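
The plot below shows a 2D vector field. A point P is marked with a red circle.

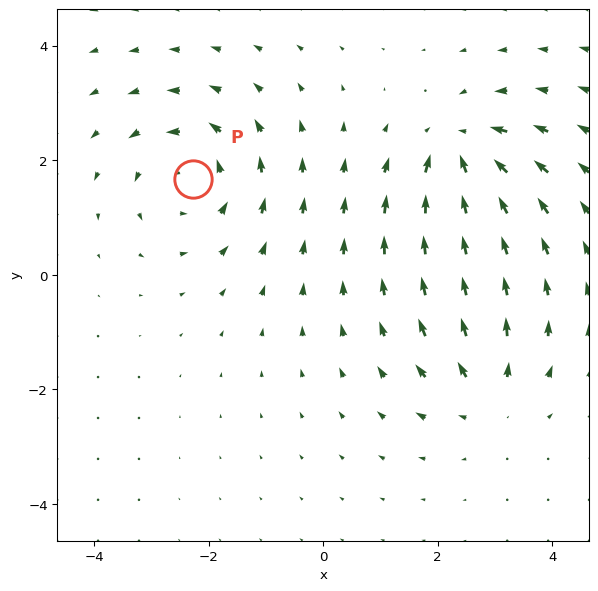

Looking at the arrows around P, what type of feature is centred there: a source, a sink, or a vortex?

At P (-2.3, 1.7) the arrows circulate counterclockwise. Divergence ≈0, curl about +4 — near-zero divergence with nonzero curl is a vortex.

vortex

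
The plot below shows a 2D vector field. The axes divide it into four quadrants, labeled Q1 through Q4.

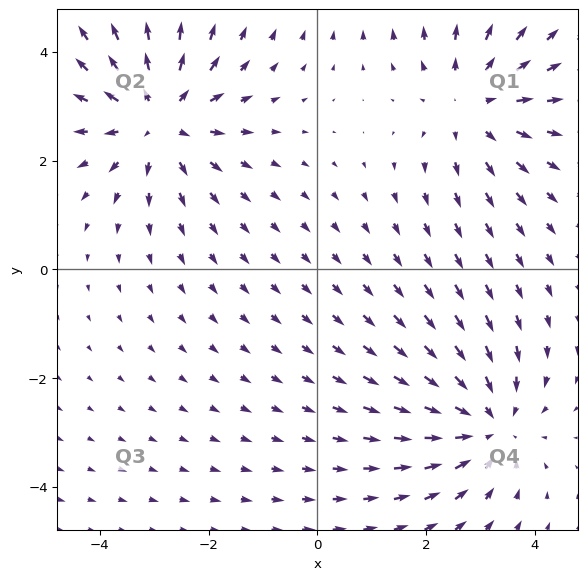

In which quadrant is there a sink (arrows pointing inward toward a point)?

Q4

The sink sits at approximately (3.1, -2.8), which lies in quadrant Q4. The divergence there is about -4, negative as expected for a sink.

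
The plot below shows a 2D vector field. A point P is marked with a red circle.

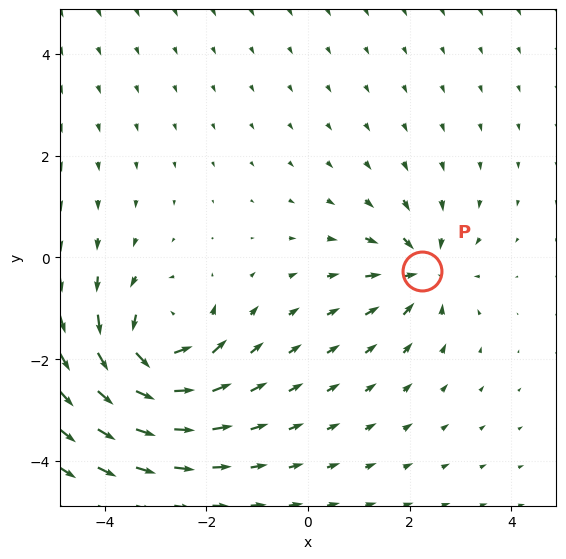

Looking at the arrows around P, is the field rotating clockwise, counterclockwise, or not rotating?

not rotating

Near P at (2.2, -0.3) the arrows show no circulation. The curl there is ≈0.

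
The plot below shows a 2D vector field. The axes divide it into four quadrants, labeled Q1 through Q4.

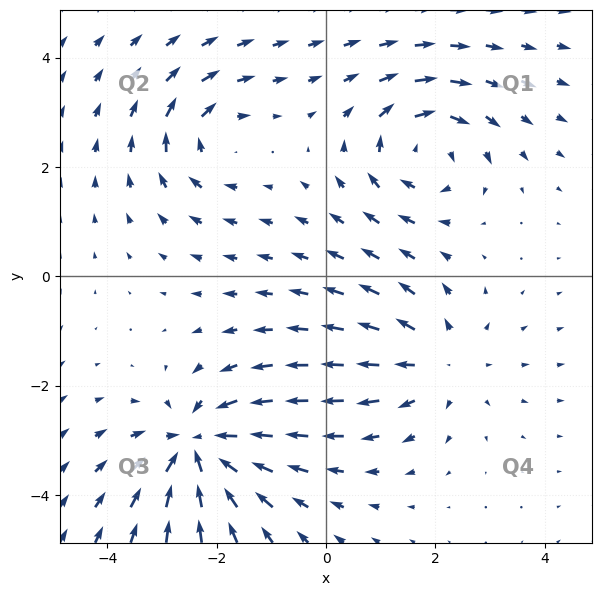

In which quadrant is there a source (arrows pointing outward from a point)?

The source sits at approximately (2.1, -1.6), which lies in quadrant Q4. The divergence there is about +3, positive as expected for a source.

Q4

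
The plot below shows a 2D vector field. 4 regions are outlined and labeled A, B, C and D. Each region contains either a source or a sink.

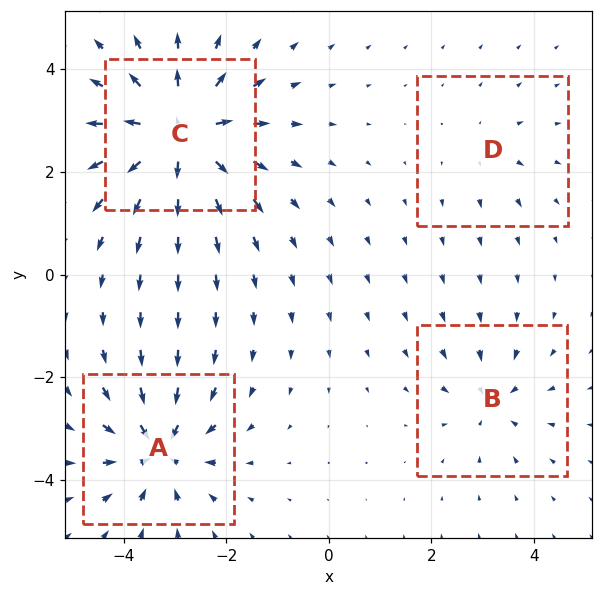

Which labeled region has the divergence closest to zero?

D

Divergence at each region's feature centre — A: about -6, B: about -4, C: about +9, D: about +2. Region D is closest to zero.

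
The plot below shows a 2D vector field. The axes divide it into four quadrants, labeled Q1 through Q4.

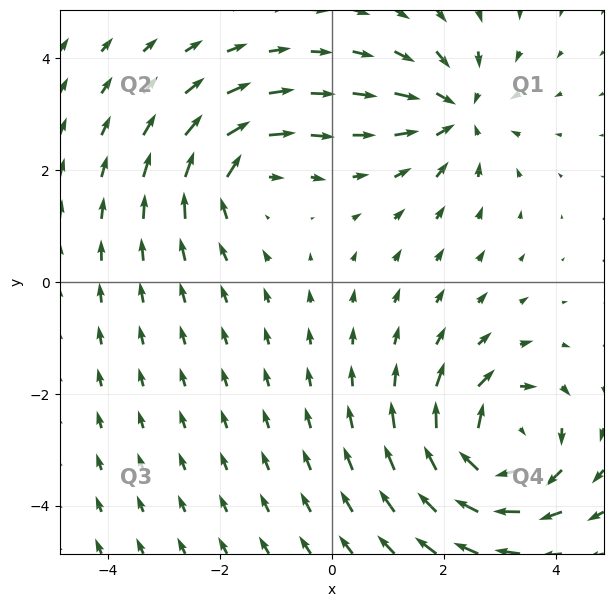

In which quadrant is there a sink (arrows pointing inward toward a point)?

Q1

The sink sits at approximately (2.2, 3.0), which lies in quadrant Q1. The divergence there is about -4, negative as expected for a sink.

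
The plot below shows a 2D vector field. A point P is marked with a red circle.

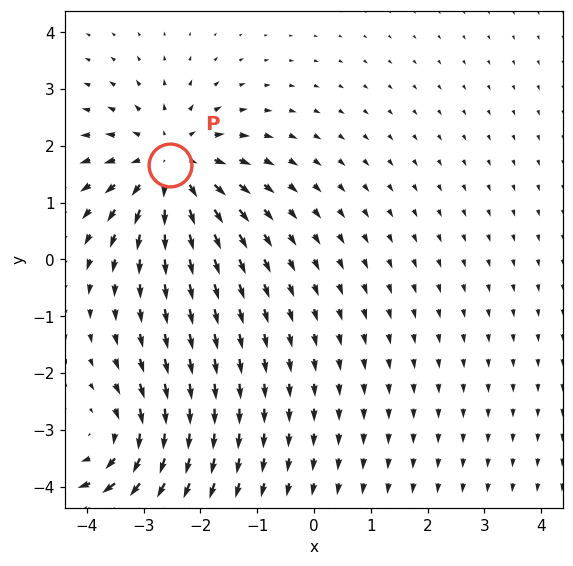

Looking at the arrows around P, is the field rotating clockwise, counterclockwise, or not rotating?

not rotating

Near P at (-2.5, 1.7) the arrows show no circulation. The curl there is ≈0.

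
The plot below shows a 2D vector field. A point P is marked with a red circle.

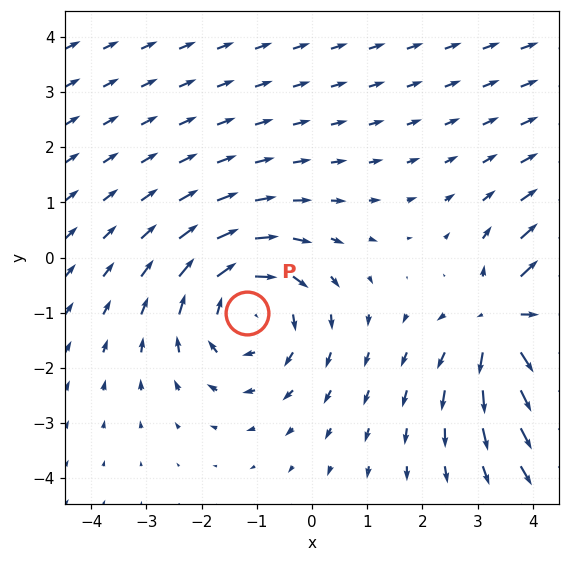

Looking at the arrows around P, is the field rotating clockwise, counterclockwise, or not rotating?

Near P at (-1.2, -1.0) the arrows circulate clockwise. The curl (z-component) there is about -3; negative curl means clockwise rotation.

clockwise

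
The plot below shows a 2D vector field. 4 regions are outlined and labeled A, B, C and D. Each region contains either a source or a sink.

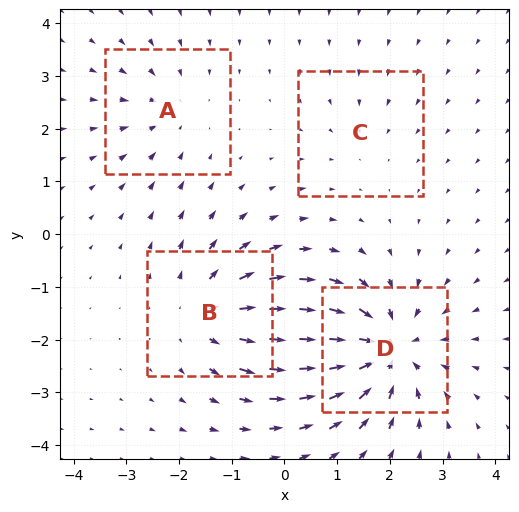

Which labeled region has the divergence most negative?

D

Divergence at each region's feature centre — A: about -3, B: about +5, C: about -2, D: about -7. Region D is most negative.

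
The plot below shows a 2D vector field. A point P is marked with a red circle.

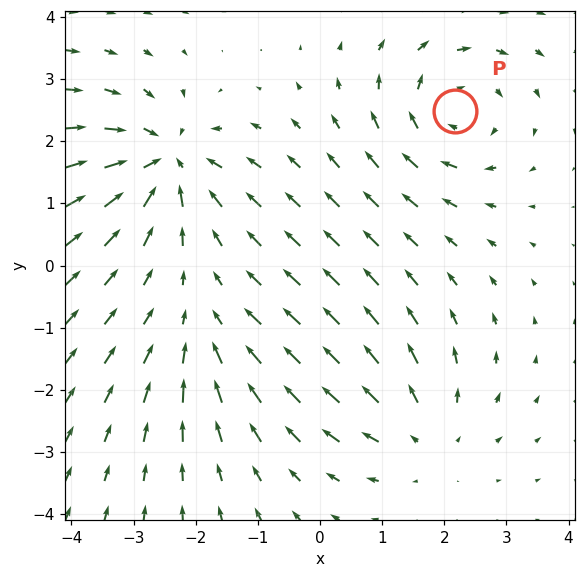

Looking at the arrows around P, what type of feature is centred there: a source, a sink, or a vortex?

vortex

At P (2.2, 2.5) the arrows circulate clockwise. Divergence ≈0, curl about -4 — near-zero divergence with nonzero curl is a vortex.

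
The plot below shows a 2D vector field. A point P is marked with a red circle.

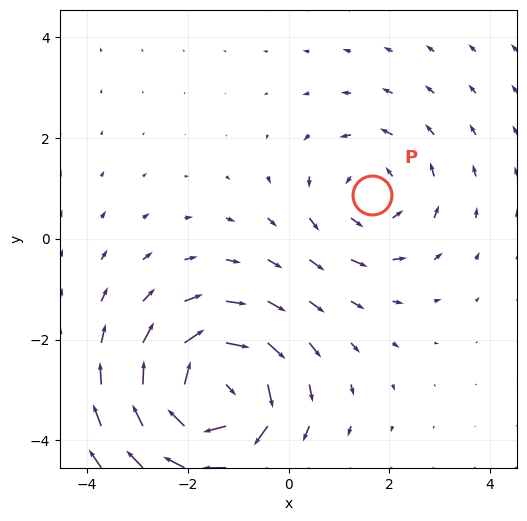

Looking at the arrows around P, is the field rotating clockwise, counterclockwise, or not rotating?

Near P at (1.7, 0.9) the arrows circulate counterclockwise. The curl (z-component) there is about +2; positive curl means counterclockwise rotation.

counterclockwise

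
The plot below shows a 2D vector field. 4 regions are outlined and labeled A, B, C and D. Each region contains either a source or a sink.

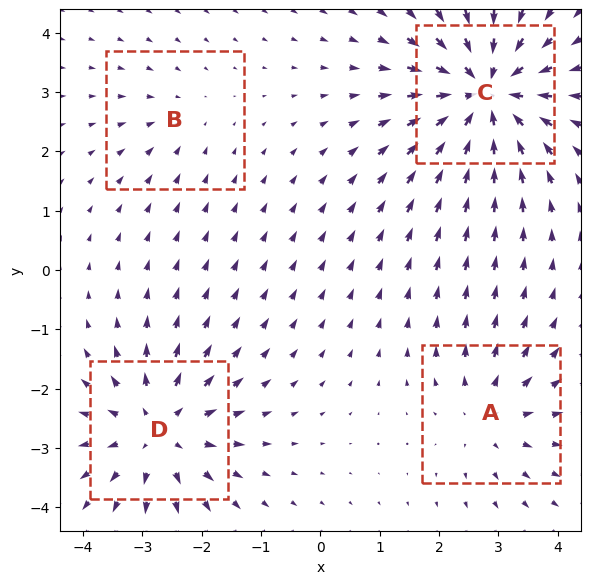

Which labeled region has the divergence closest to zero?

Divergence at each region's feature centre — A: about +4, B: about -2, C: about -7, D: about +5. Region B is closest to zero.

B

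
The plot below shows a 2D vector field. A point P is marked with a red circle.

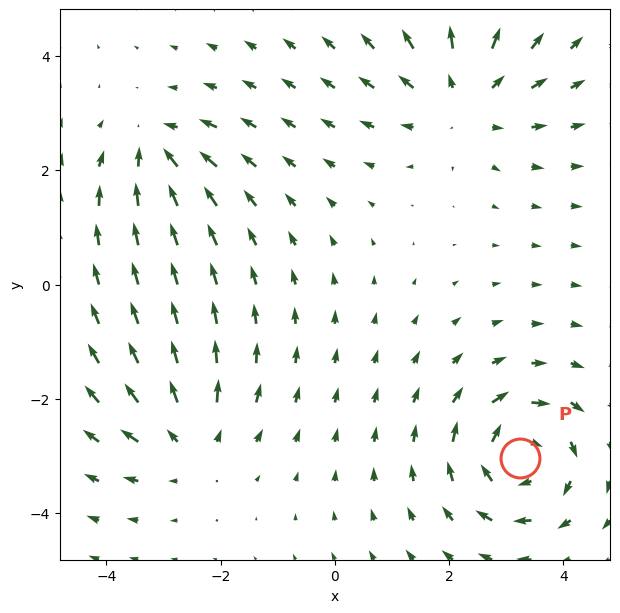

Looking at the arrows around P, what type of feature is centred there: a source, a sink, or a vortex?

At P (3.2, -3.0) the arrows circulate clockwise. Divergence ≈0, curl about -6 — near-zero divergence with nonzero curl is a vortex.

vortex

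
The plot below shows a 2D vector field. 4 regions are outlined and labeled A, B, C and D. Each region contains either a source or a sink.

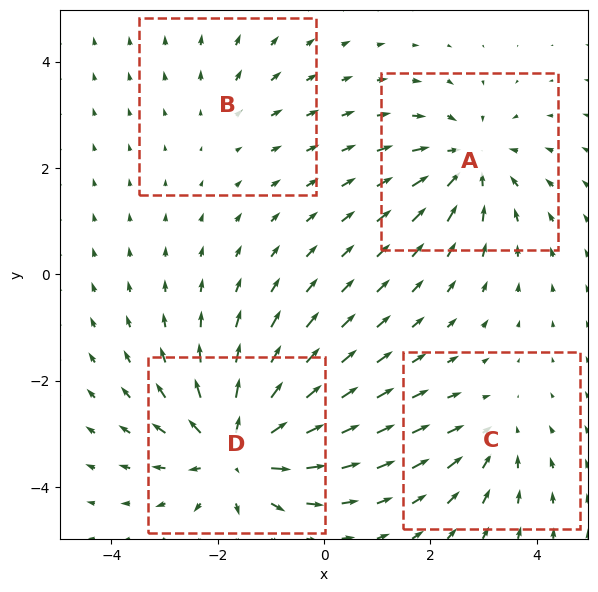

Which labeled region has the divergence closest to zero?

B

Divergence at each region's feature centre — A: about -4, B: about +2, C: about -3, D: about +6. Region B is closest to zero.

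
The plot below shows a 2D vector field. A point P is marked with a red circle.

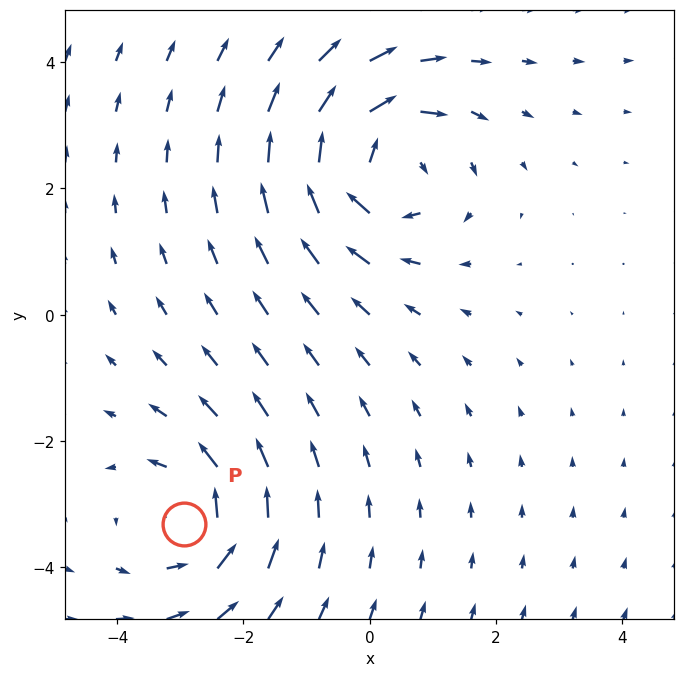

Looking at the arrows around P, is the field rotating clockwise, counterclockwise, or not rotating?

Near P at (-2.9, -3.3) the arrows circulate counterclockwise. The curl (z-component) there is about +4; positive curl means counterclockwise rotation.

counterclockwise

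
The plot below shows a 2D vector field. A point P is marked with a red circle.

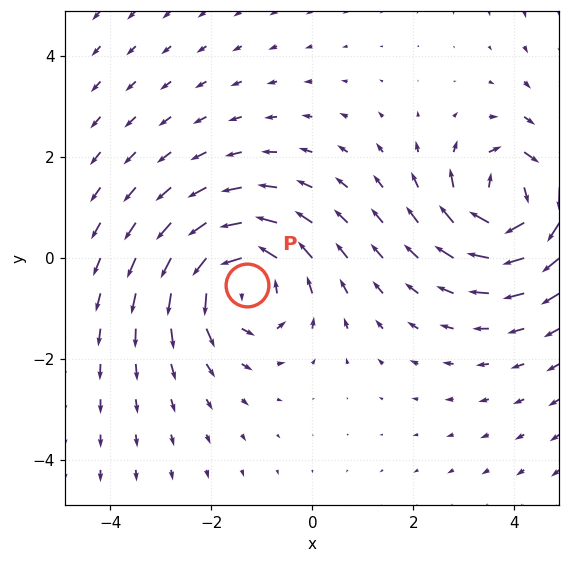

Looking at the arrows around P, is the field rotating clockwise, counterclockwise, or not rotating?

Near P at (-1.3, -0.5) the arrows circulate counterclockwise. The curl (z-component) there is about +4; positive curl means counterclockwise rotation.

counterclockwise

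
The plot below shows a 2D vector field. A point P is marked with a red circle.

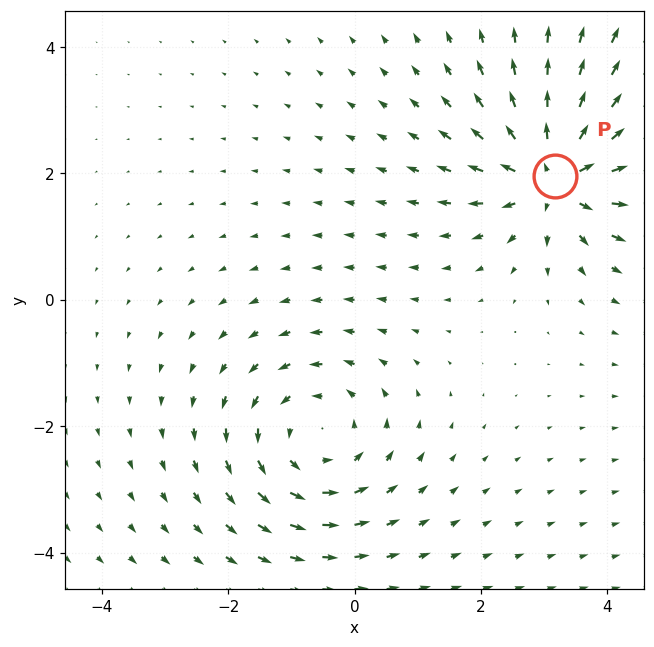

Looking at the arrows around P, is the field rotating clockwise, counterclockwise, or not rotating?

Near P at (3.2, 2.0) the arrows show no circulation. The curl there is ≈0.

not rotating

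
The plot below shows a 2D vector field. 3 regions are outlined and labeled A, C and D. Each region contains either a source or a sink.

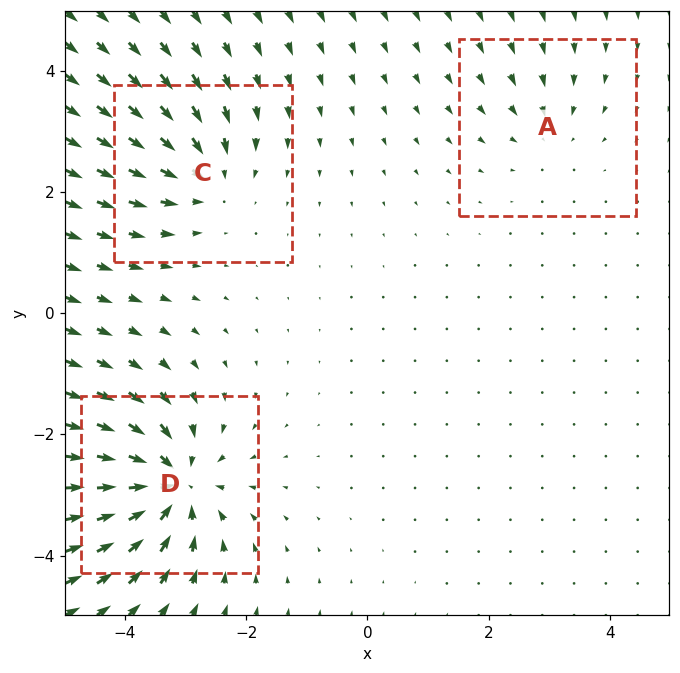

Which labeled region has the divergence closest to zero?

A

Divergence at each region's feature centre — A: about -2, C: about -4, D: about -6. Region A is closest to zero.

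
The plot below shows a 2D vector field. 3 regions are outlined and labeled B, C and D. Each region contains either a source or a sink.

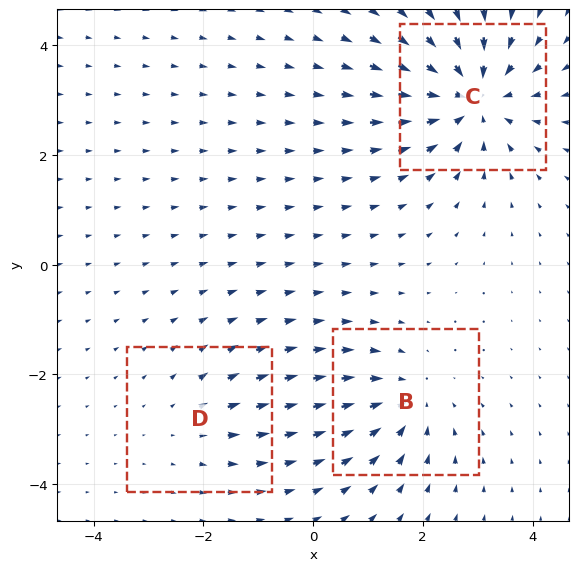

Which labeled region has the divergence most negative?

C

Divergence at each region's feature centre — B: about -3, C: about -5, D: about +2. Region C is most negative.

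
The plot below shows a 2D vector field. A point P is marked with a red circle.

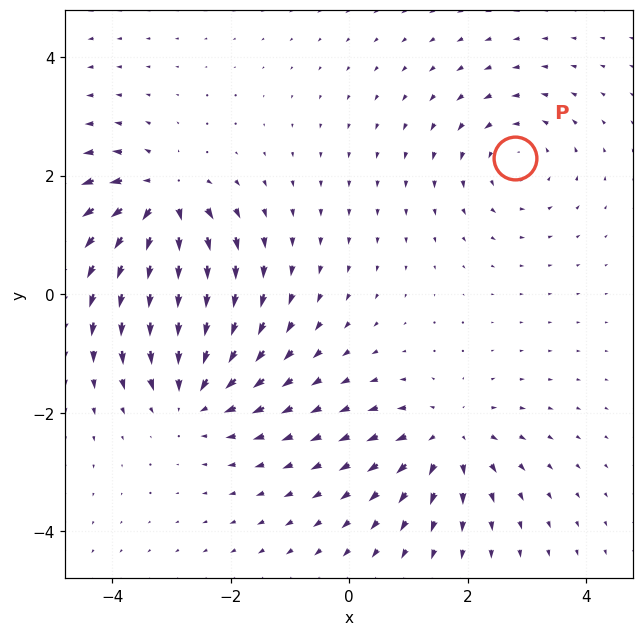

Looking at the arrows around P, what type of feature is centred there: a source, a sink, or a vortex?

At P (2.8, 2.3) the arrows circulate counterclockwise. Divergence ≈0, curl about +4 — near-zero divergence with nonzero curl is a vortex.

vortex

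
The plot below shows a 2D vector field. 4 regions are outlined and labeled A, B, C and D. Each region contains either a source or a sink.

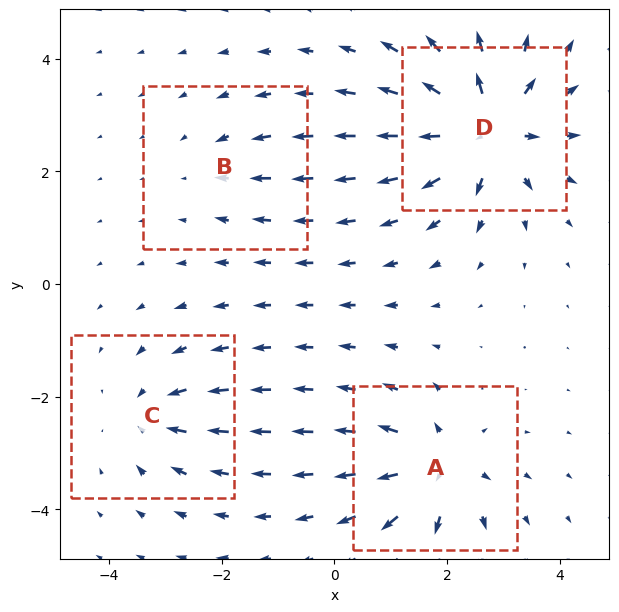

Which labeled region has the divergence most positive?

D

Divergence at each region's feature centre — A: about +6, B: about -3, C: about -4, D: about +9. Region D is most positive.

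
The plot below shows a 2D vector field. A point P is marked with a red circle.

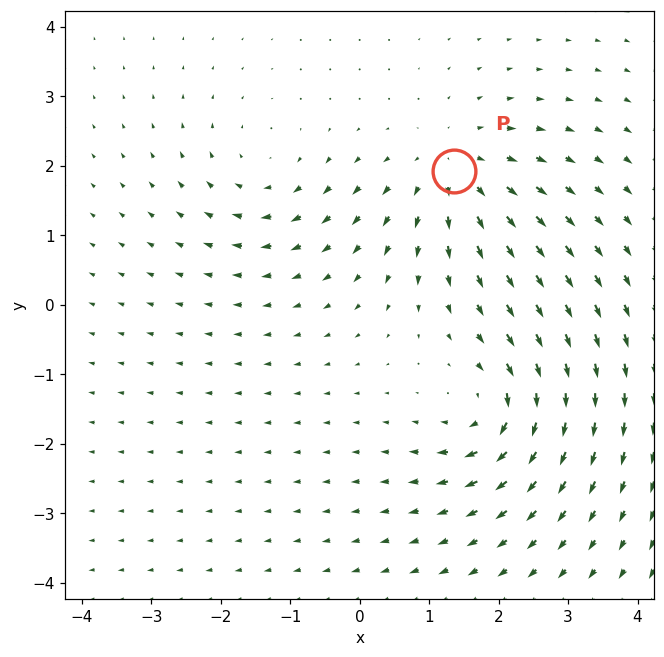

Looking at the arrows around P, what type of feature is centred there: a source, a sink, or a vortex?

source

At P (1.4, 1.9) the arrows spread outward. Divergence about +5, curl ≈0 — positive divergence with near-zero curl is a source.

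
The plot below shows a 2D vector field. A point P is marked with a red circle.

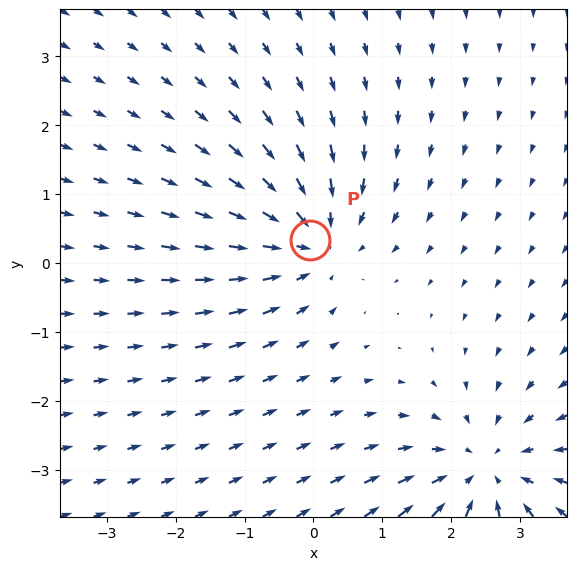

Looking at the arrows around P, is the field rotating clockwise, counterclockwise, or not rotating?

not rotating

Near P at (-0.0, 0.3) the arrows show no circulation. The curl there is ≈0.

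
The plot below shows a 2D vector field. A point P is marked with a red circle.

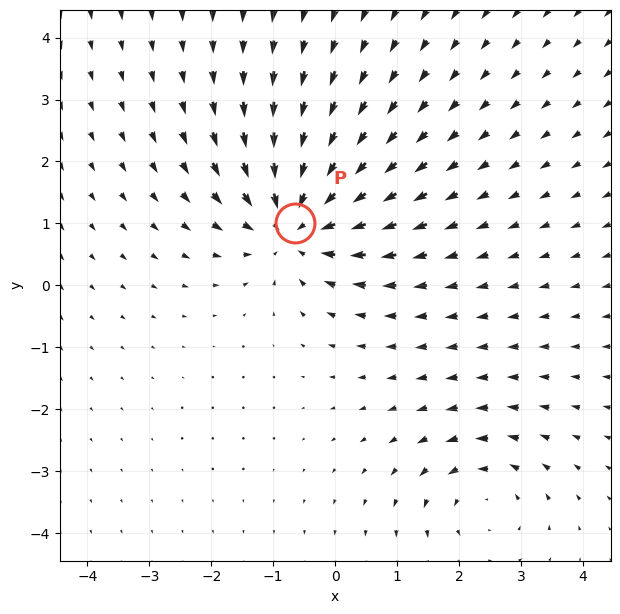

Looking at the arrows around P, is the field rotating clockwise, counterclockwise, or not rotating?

not rotating

Near P at (-0.6, 1.0) the arrows show no circulation. The curl there is ≈0.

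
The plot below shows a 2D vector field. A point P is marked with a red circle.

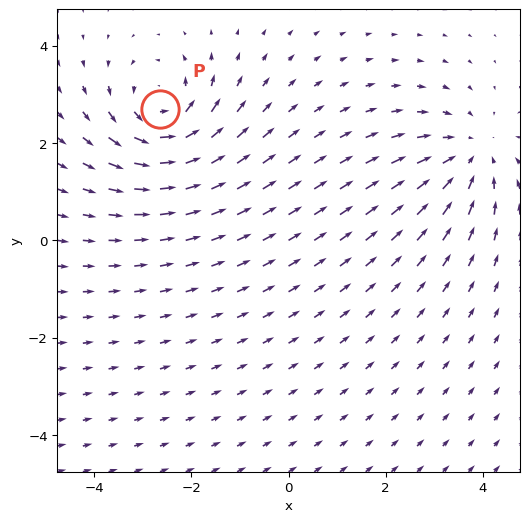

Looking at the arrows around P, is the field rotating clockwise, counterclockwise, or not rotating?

Near P at (-2.6, 2.7) the arrows circulate counterclockwise. The curl (z-component) there is about +4; positive curl means counterclockwise rotation.

counterclockwise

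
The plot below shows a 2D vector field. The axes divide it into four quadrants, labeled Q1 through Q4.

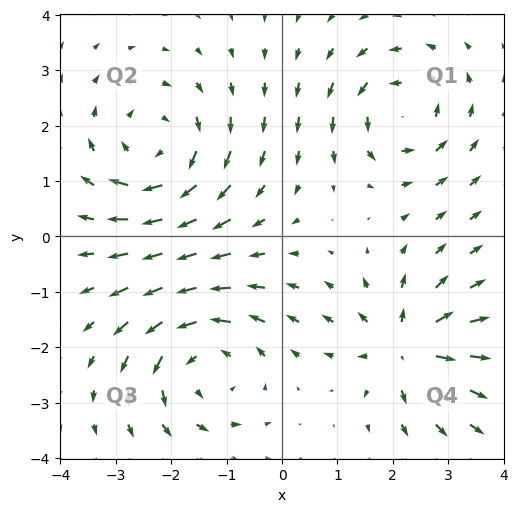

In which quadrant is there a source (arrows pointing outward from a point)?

Q4

The source sits at approximately (2.3, -2.0), which lies in quadrant Q4. The divergence there is about +5, positive as expected for a source.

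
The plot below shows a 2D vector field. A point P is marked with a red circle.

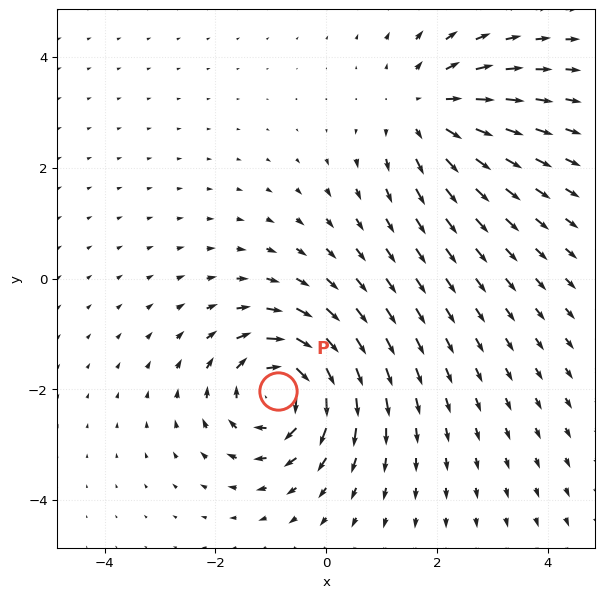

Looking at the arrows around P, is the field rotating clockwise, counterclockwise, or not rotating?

Near P at (-0.9, -2.0) the arrows circulate clockwise. The curl (z-component) there is about -5; negative curl means clockwise rotation.

clockwise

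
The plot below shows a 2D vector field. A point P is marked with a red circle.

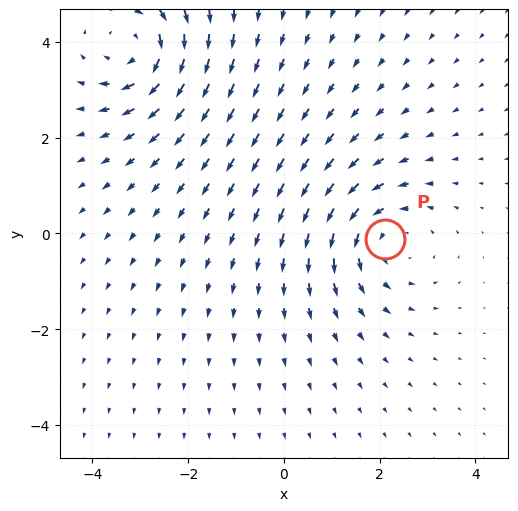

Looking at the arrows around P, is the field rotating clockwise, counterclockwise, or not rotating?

Near P at (2.1, -0.1) the arrows circulate counterclockwise. The curl (z-component) there is about +4; positive curl means counterclockwise rotation.

counterclockwise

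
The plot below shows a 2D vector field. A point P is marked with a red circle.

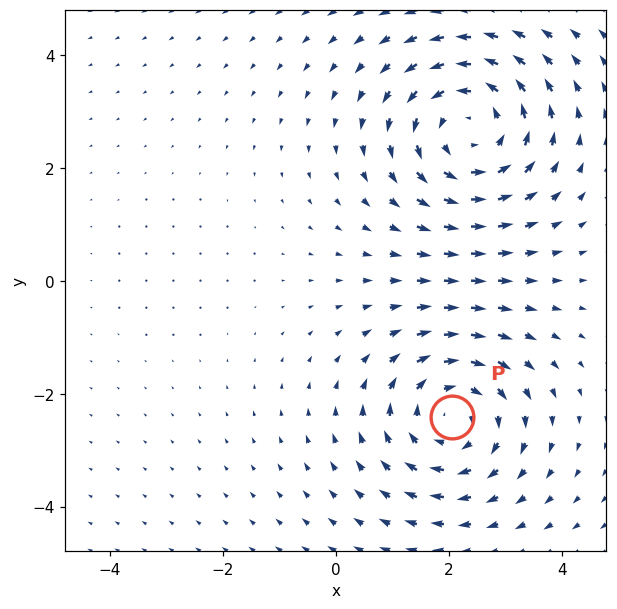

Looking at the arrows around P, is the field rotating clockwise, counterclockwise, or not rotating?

Near P at (2.1, -2.4) the arrows circulate clockwise. The curl (z-component) there is about -3; negative curl means clockwise rotation.

clockwise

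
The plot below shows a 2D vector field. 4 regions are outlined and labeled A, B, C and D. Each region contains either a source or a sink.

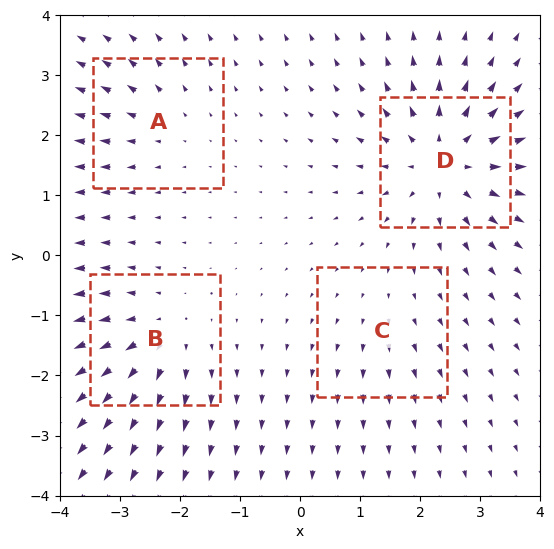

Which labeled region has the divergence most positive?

D

Divergence at each region's feature centre — A: about +3, B: about +5, C: about +2, D: about +7. Region D is most positive.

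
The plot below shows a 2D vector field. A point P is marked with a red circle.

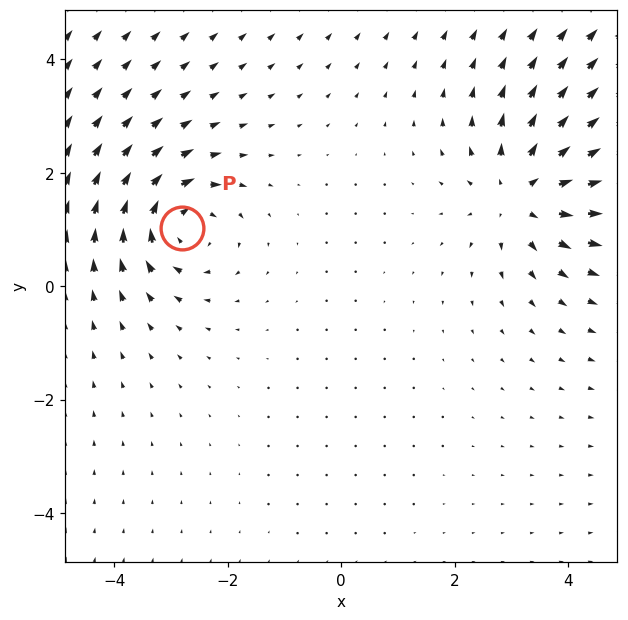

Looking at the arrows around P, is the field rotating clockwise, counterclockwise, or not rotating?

Near P at (-2.8, 1.0) the arrows circulate clockwise. The curl (z-component) there is about -4; negative curl means clockwise rotation.

clockwise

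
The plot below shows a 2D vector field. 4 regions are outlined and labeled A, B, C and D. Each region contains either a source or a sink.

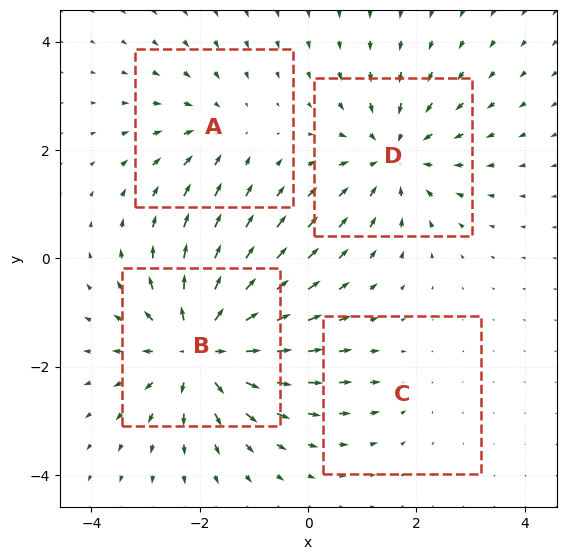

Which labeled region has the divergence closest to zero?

Divergence at each region's feature centre — A: about -3, B: about +7, C: about -2, D: about -5. Region C is closest to zero.

C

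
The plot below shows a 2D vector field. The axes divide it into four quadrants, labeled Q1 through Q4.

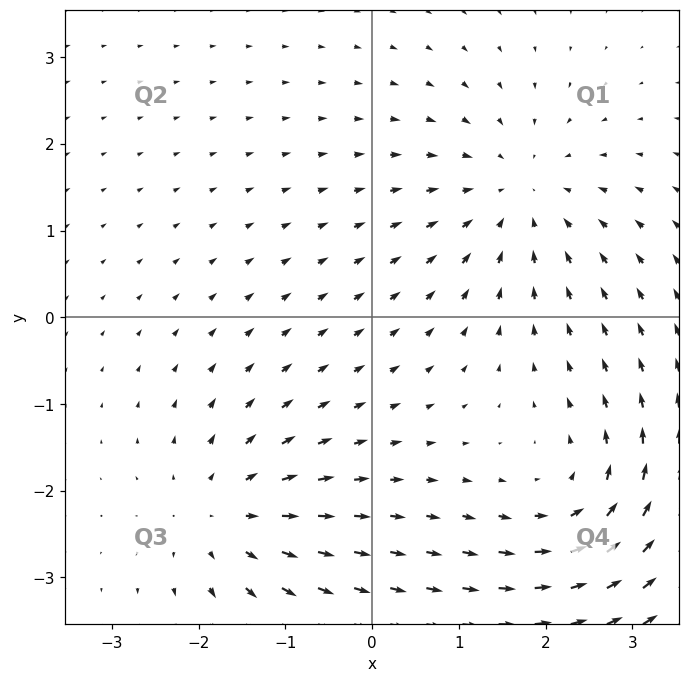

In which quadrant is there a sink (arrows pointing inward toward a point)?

Q1

The sink sits at approximately (1.7, 1.4), which lies in quadrant Q1. The divergence there is about -3, negative as expected for a sink.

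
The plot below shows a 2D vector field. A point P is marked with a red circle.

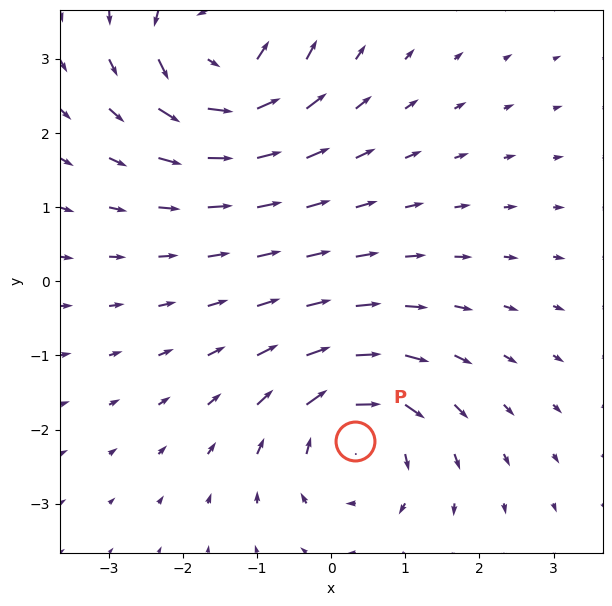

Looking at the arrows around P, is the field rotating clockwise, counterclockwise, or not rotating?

clockwise

Near P at (0.3, -2.2) the arrows circulate clockwise. The curl (z-component) there is about -6; negative curl means clockwise rotation.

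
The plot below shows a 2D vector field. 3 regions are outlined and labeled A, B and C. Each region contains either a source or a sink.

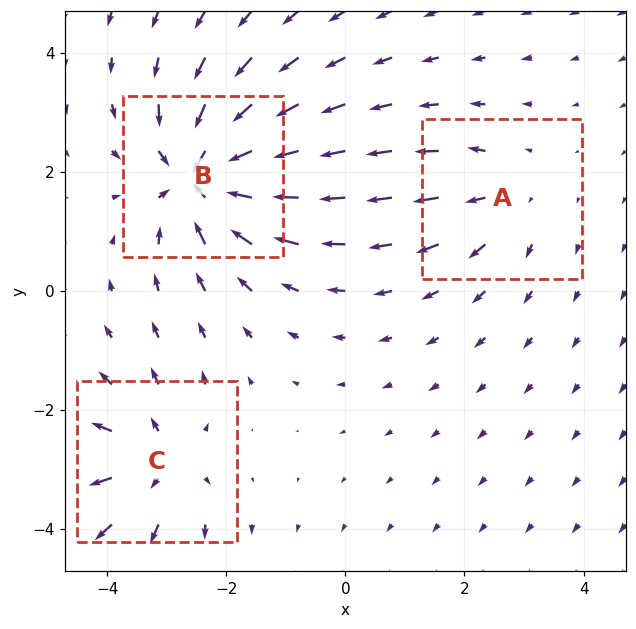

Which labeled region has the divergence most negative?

B

Divergence at each region's feature centre — A: about +2, B: about -5, C: about +4. Region B is most negative.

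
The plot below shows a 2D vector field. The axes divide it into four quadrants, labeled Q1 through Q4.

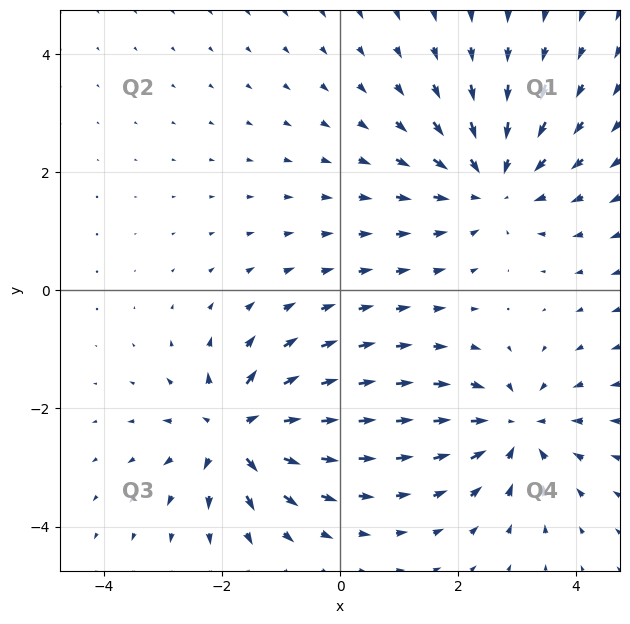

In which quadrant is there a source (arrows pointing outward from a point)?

Q3

The source sits at approximately (-1.8, -2.4), which lies in quadrant Q3. The divergence there is about +5, positive as expected for a source.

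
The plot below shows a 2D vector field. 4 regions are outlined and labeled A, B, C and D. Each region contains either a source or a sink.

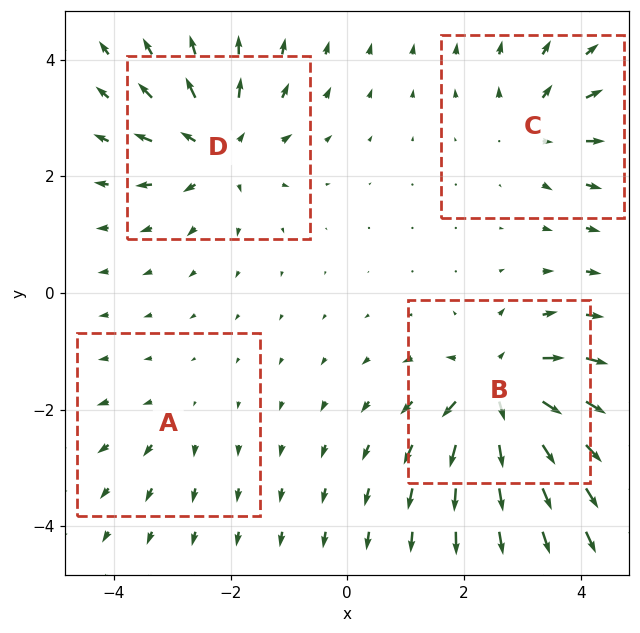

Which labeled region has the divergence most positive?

Divergence at each region's feature centre — A: about +2, B: about +8, C: about +4, D: about +6. Region B is most positive.

B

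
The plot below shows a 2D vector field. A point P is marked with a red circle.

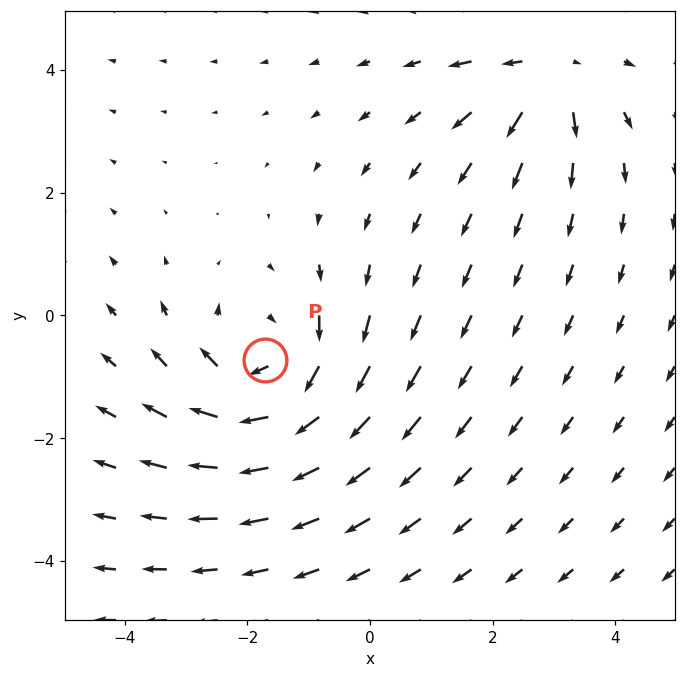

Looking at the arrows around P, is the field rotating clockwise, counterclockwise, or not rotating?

Near P at (-1.7, -0.7) the arrows circulate clockwise. The curl (z-component) there is about -3; negative curl means clockwise rotation.

clockwise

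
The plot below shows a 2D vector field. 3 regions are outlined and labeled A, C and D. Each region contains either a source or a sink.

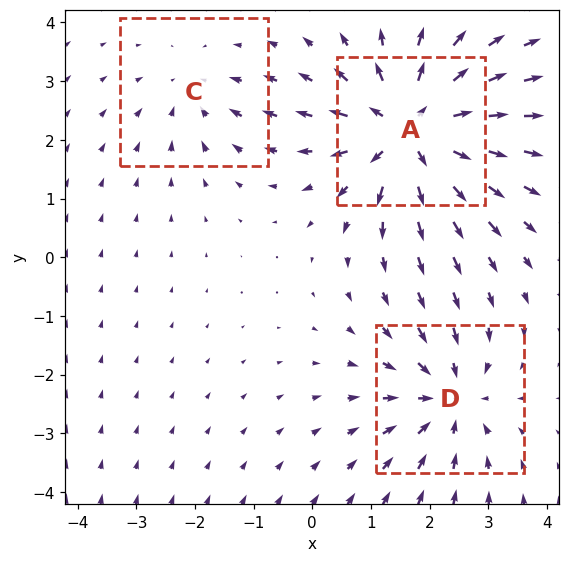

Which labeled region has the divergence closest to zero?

Divergence at each region's feature centre — A: about +5, C: about -2, D: about -4. Region C is closest to zero.

C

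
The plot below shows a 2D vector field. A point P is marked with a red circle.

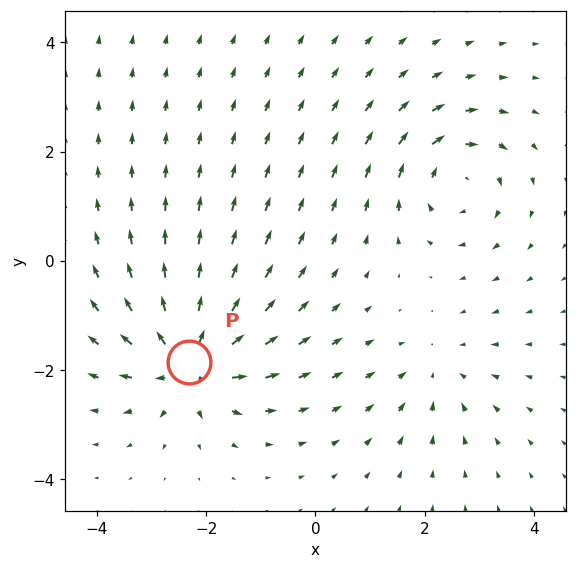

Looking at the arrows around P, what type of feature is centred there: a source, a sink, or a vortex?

source

At P (-2.3, -1.8) the arrows spread outward. Divergence about +7, curl ≈0 — positive divergence with near-zero curl is a source.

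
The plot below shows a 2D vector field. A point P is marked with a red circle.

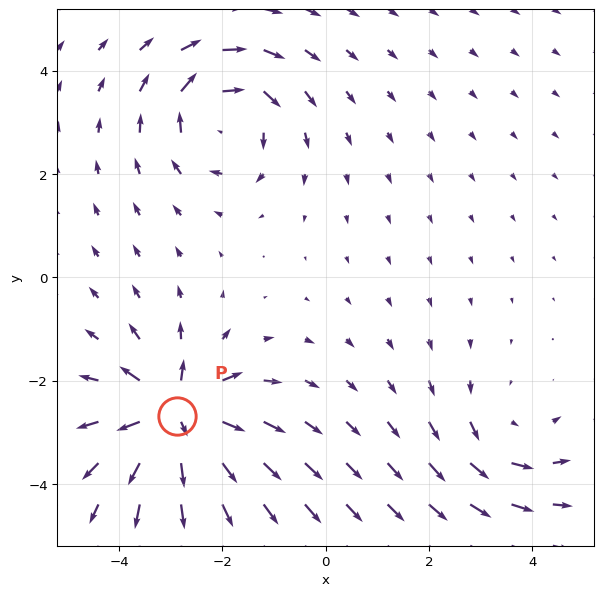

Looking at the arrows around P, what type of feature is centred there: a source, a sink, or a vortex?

source

At P (-2.9, -2.7) the arrows spread outward. Divergence about +7, curl ≈0 — positive divergence with near-zero curl is a source.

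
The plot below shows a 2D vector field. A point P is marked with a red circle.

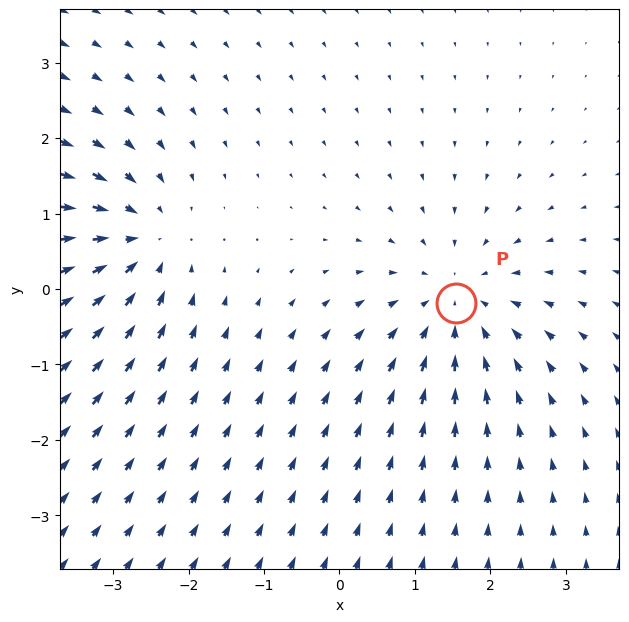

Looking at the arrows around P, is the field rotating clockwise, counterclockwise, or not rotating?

Near P at (1.5, -0.2) the arrows show no circulation. The curl there is ≈0.

not rotating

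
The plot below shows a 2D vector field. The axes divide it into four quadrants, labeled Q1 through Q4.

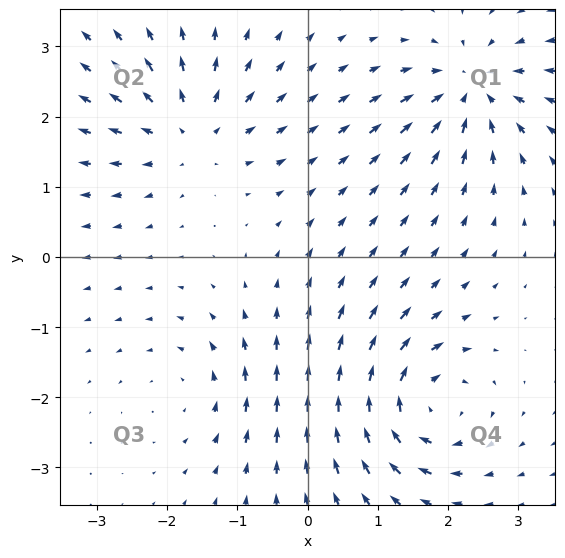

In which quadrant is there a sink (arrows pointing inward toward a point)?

Q1

The sink sits at approximately (2.3, 2.4), which lies in quadrant Q1. The divergence there is about -6, negative as expected for a sink.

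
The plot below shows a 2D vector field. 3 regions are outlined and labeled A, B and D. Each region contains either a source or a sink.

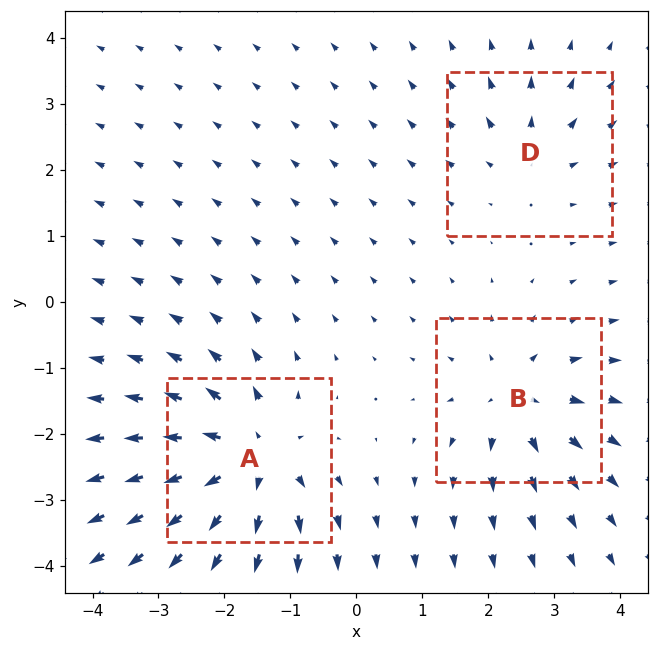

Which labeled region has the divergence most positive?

A

Divergence at each region's feature centre — A: about +6, B: about +4, D: about +3. Region A is most positive.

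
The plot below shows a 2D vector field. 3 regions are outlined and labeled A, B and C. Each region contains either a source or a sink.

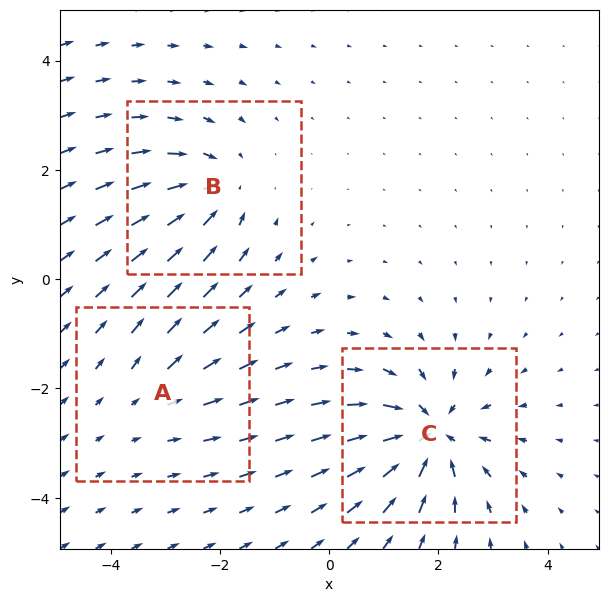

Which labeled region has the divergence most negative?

C

Divergence at each region's feature centre — A: about +2, B: about -4, C: about -6. Region C is most negative.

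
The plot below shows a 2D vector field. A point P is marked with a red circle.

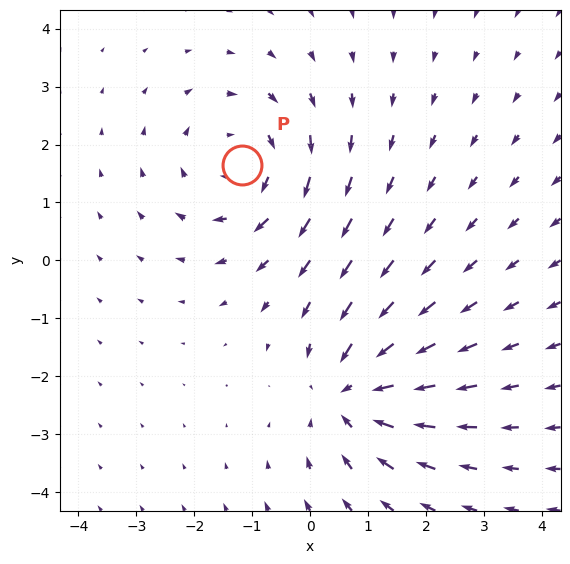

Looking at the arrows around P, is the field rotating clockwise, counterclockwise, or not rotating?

Near P at (-1.2, 1.7) the arrows circulate clockwise. The curl (z-component) there is about -2; negative curl means clockwise rotation.

clockwise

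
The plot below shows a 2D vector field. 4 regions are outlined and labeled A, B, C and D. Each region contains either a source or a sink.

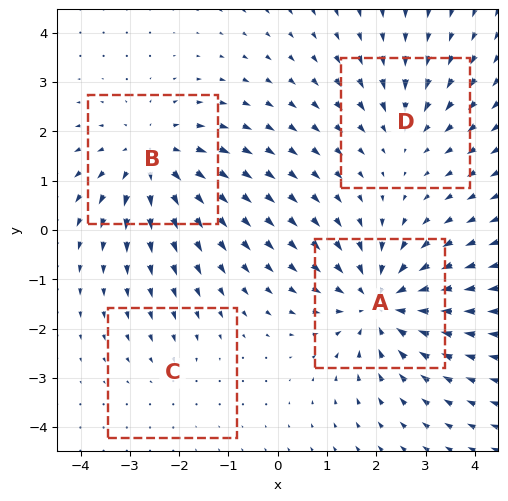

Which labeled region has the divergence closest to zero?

C

Divergence at each region's feature centre — A: about -6, B: about +5, C: about -2, D: about -3. Region C is closest to zero.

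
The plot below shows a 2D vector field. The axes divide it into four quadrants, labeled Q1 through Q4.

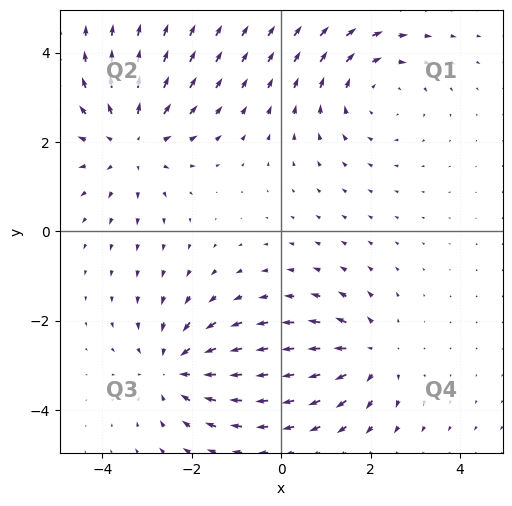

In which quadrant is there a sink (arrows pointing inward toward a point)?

Q3

The sink sits at approximately (-2.4, -3.1), which lies in quadrant Q3. The divergence there is about -4, negative as expected for a sink.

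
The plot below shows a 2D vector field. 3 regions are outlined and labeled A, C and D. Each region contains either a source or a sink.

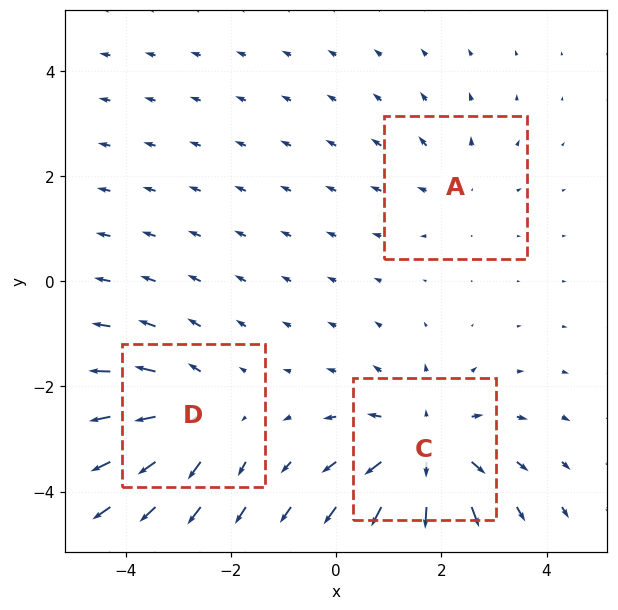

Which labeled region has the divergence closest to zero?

A

Divergence at each region's feature centre — A: about +2, C: about +5, D: about +3. Region A is closest to zero.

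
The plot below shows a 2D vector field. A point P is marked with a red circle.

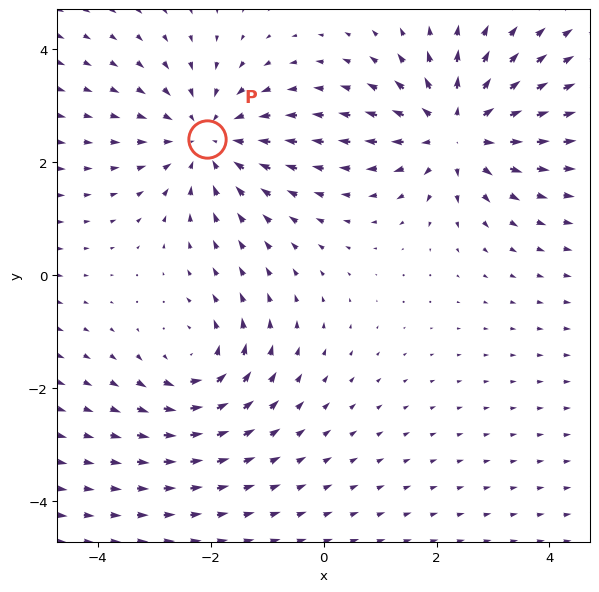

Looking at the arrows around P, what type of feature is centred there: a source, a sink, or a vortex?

sink

At P (-2.1, 2.4) the arrows converge inward. Divergence about -3, curl ≈0 — negative divergence with near-zero curl is a sink.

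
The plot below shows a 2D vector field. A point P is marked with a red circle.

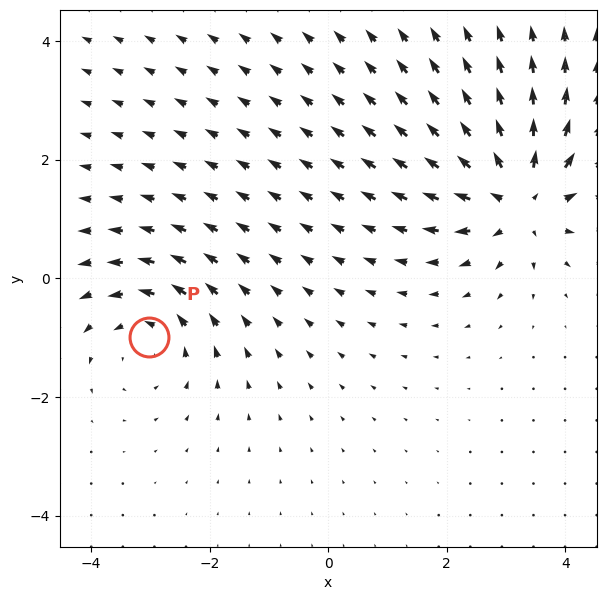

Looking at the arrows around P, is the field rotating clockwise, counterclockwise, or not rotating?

counterclockwise

Near P at (-3.0, -1.0) the arrows circulate counterclockwise. The curl (z-component) there is about +3; positive curl means counterclockwise rotation.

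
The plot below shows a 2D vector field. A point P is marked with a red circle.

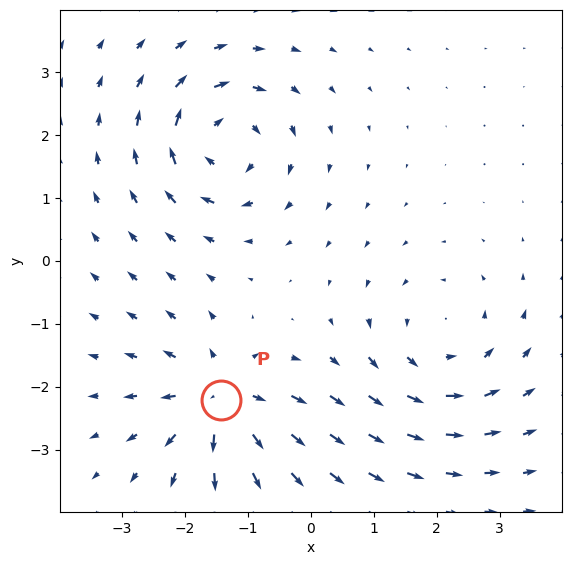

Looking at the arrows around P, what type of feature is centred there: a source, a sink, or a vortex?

At P (-1.4, -2.2) the arrows spread outward. Divergence about +5, curl ≈0 — positive divergence with near-zero curl is a source.

source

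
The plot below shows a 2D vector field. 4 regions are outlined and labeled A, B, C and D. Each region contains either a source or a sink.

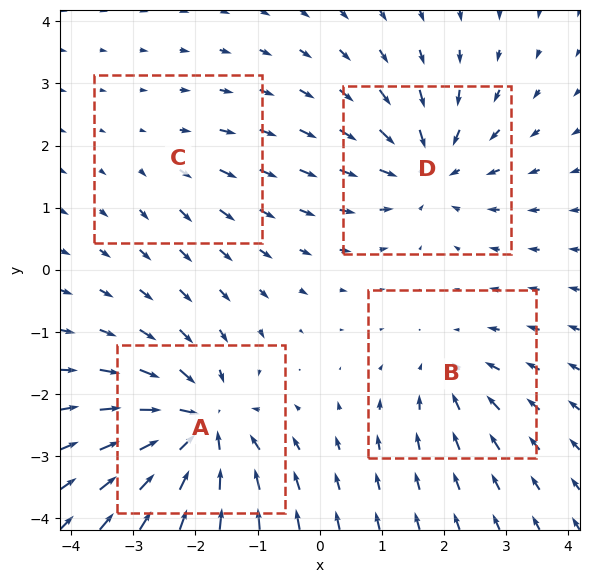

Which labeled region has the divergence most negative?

Divergence at each region's feature centre — A: about -7, B: about -3, C: about +2, D: about -5. Region A is most negative.

A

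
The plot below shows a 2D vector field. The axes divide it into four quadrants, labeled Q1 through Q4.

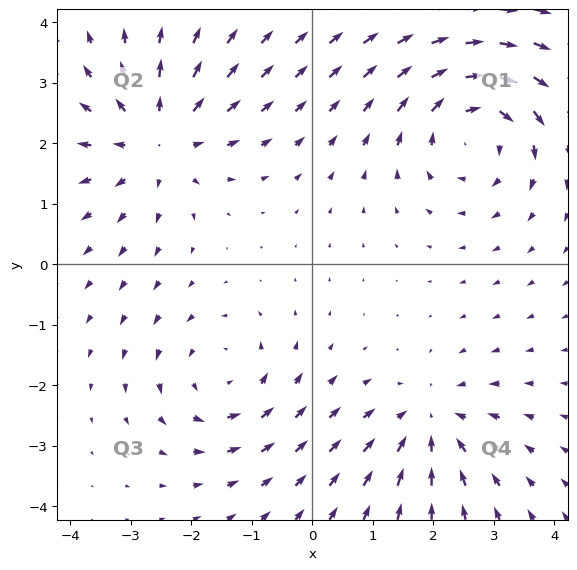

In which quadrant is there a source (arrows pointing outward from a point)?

Q2

The source sits at approximately (-2.6, 2.1), which lies in quadrant Q2. The divergence there is about +4, positive as expected for a source.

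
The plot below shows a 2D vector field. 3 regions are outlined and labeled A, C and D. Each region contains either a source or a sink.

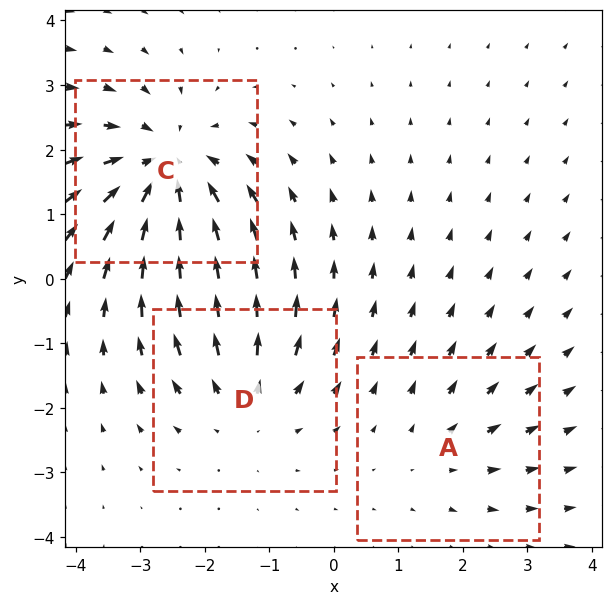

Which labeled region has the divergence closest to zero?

Divergence at each region's feature centre — A: about +2, C: about -4, D: about +3. Region A is closest to zero.

A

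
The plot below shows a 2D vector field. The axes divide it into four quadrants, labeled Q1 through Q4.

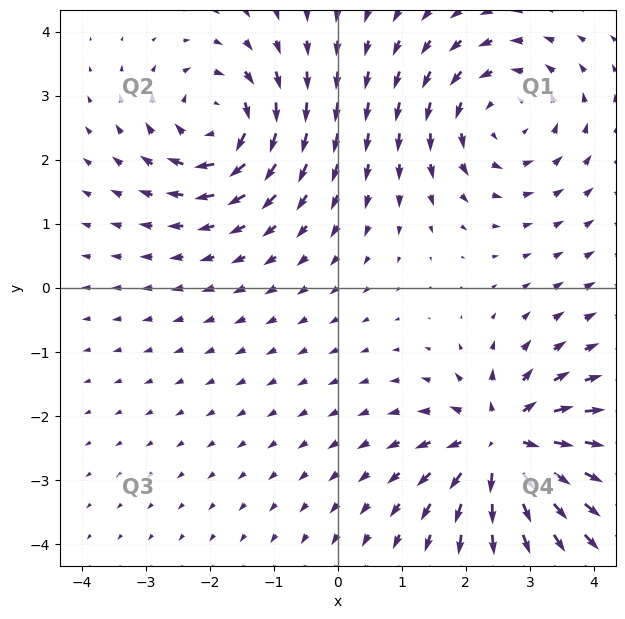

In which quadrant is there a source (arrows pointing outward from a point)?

The source sits at approximately (2.6, -2.4), which lies in quadrant Q4. The divergence there is about +6, positive as expected for a source.

Q4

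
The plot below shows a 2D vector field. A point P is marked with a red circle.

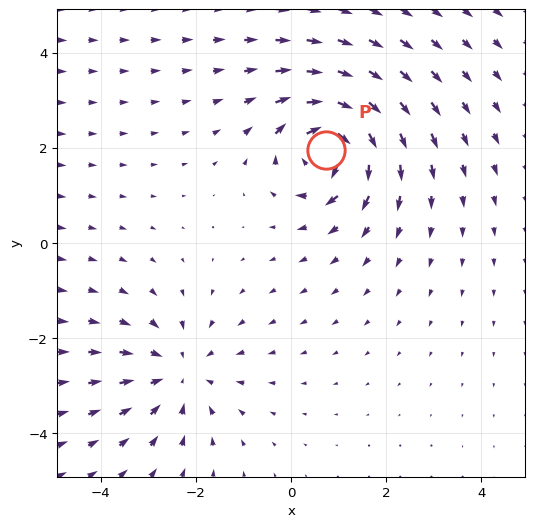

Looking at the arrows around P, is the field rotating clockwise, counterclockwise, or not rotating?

Near P at (0.7, 2.0) the arrows circulate clockwise. The curl (z-component) there is about -7; negative curl means clockwise rotation.

clockwise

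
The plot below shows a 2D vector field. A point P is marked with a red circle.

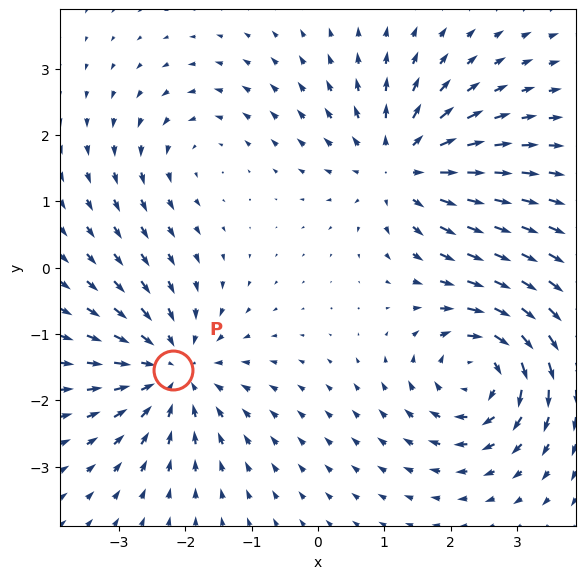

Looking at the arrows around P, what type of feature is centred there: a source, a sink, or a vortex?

At P (-2.2, -1.5) the arrows converge inward. Divergence about -4, curl ≈0 — negative divergence with near-zero curl is a sink.

sink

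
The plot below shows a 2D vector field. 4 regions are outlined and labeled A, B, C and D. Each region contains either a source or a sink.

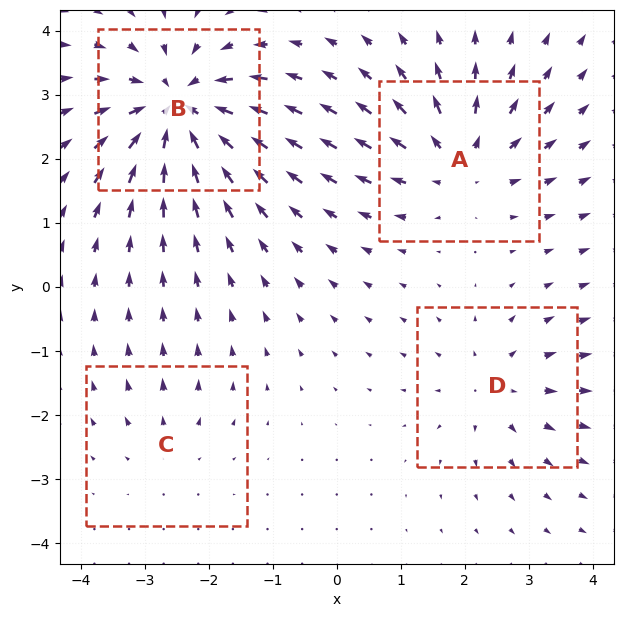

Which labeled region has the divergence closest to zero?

Divergence at each region's feature centre — A: about +5, B: about -7, C: about +2, D: about +3. Region C is closest to zero.

C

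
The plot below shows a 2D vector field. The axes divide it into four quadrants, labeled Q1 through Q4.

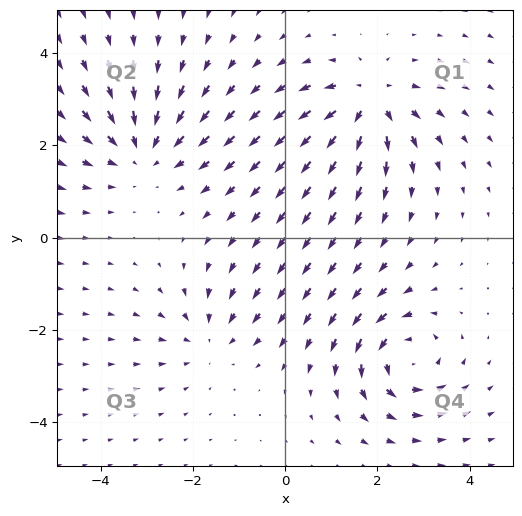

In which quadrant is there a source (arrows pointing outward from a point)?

The source sits at approximately (1.8, 2.9), which lies in quadrant Q1. The divergence there is about +6, positive as expected for a source.

Q1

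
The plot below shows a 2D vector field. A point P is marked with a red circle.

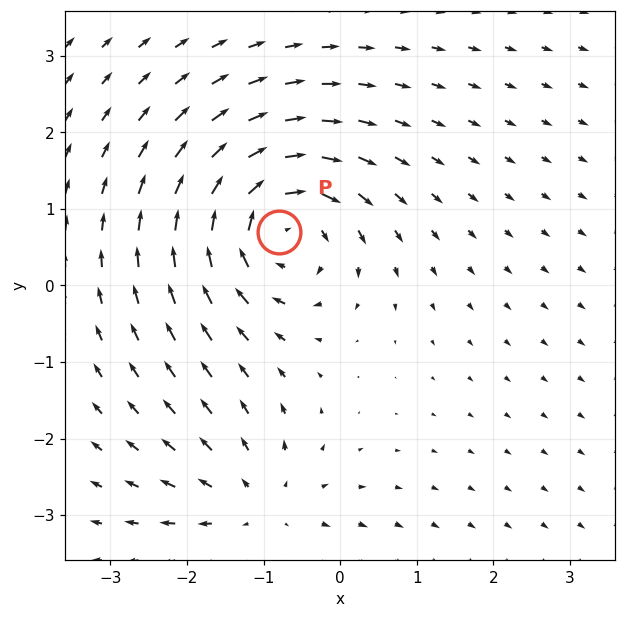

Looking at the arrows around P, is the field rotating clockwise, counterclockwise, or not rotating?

Near P at (-0.8, 0.7) the arrows circulate clockwise. The curl (z-component) there is about -6; negative curl means clockwise rotation.

clockwise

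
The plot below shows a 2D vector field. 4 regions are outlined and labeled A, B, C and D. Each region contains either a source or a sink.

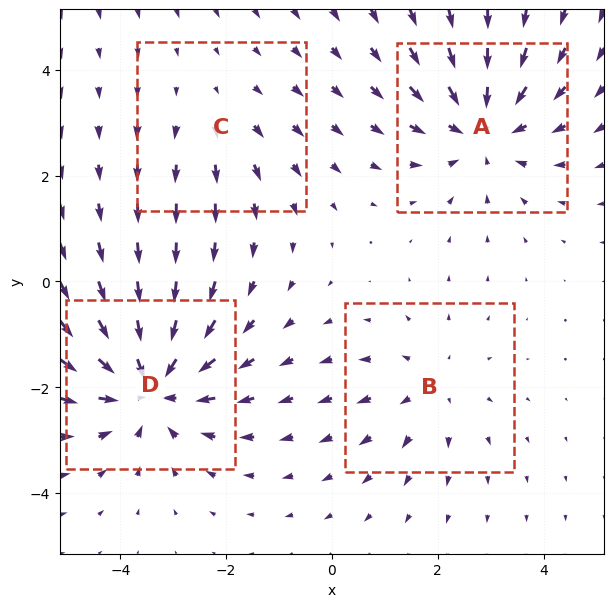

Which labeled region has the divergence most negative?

Divergence at each region's feature centre — A: about -4, B: about +3, C: about +2, D: about -6. Region D is most negative.

D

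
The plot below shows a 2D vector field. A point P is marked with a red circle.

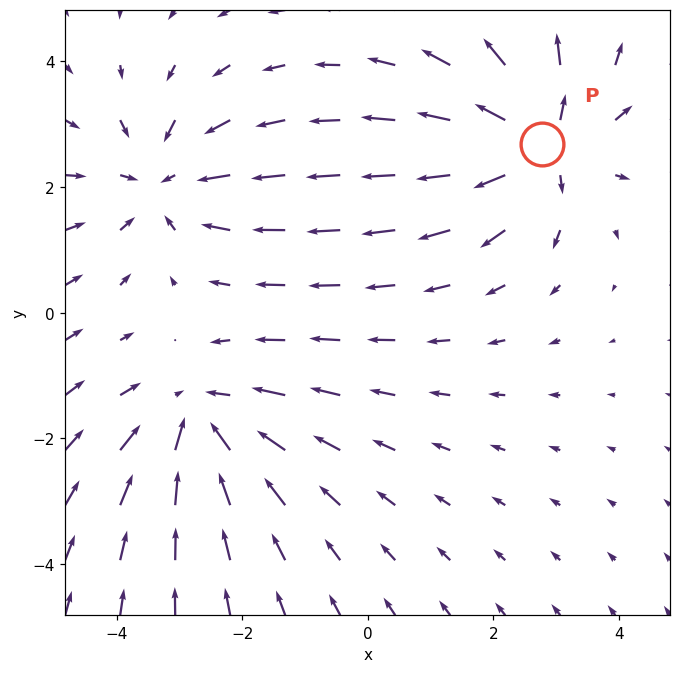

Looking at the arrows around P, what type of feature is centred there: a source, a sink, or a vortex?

At P (2.8, 2.7) the arrows spread outward. Divergence about +6, curl ≈0 — positive divergence with near-zero curl is a source.

source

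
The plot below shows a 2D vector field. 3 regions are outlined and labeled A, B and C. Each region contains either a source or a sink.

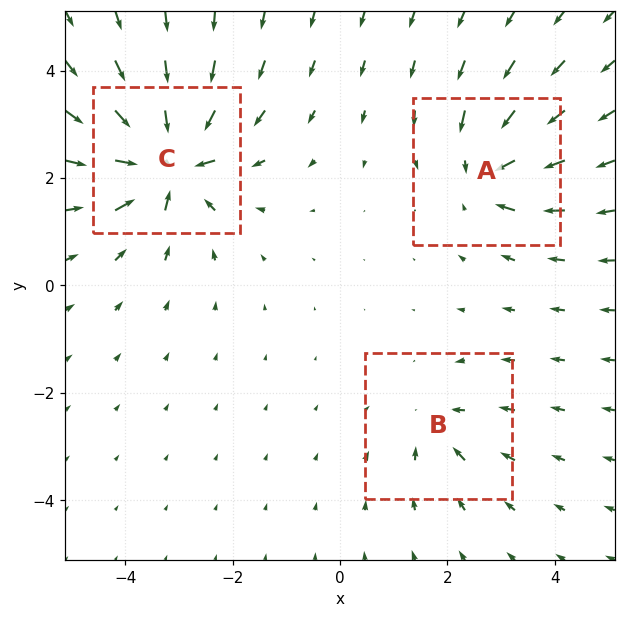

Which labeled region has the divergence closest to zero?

Divergence at each region's feature centre — A: about -4, B: about -3, C: about -6. Region B is closest to zero.

B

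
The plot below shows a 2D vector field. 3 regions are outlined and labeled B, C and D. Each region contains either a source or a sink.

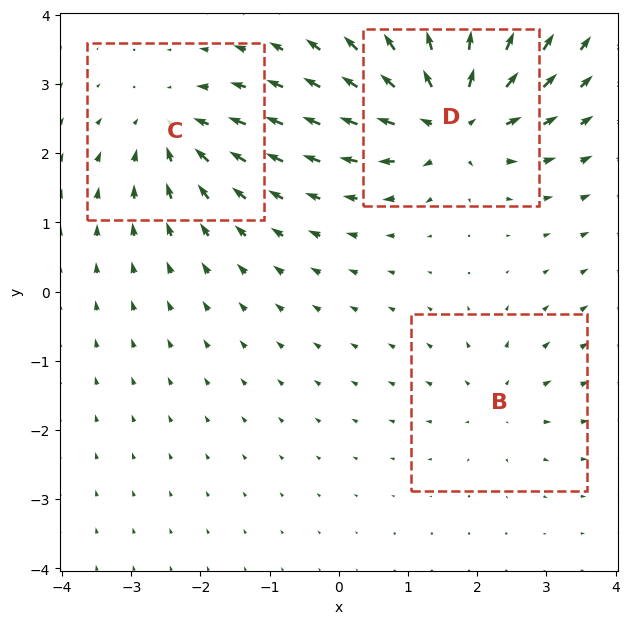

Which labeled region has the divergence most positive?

D

Divergence at each region's feature centre — B: about +3, C: about -4, D: about +6. Region D is most positive.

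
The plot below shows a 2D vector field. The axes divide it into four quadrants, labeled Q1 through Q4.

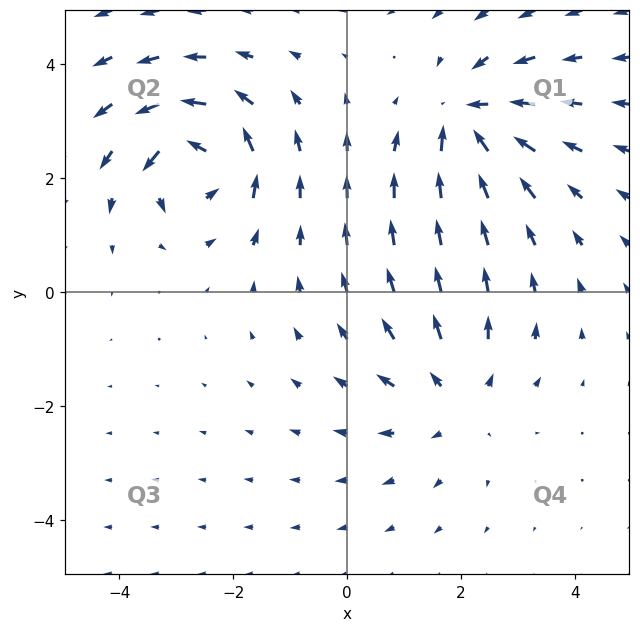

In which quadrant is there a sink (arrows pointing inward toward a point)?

Q1

The sink sits at approximately (2.1, 3.1), which lies in quadrant Q1. The divergence there is about -5, negative as expected for a sink.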